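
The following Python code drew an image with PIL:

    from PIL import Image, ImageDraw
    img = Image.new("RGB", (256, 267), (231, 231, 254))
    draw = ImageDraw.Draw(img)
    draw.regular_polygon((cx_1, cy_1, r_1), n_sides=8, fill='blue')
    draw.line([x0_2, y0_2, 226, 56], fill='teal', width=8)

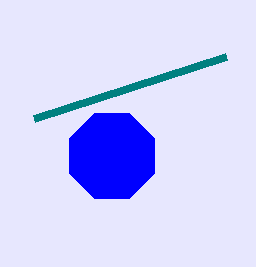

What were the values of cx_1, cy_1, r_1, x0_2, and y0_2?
cx_1 = 112, cy_1 = 156, r_1 = 46, x0_2 = 34, y0_2 = 118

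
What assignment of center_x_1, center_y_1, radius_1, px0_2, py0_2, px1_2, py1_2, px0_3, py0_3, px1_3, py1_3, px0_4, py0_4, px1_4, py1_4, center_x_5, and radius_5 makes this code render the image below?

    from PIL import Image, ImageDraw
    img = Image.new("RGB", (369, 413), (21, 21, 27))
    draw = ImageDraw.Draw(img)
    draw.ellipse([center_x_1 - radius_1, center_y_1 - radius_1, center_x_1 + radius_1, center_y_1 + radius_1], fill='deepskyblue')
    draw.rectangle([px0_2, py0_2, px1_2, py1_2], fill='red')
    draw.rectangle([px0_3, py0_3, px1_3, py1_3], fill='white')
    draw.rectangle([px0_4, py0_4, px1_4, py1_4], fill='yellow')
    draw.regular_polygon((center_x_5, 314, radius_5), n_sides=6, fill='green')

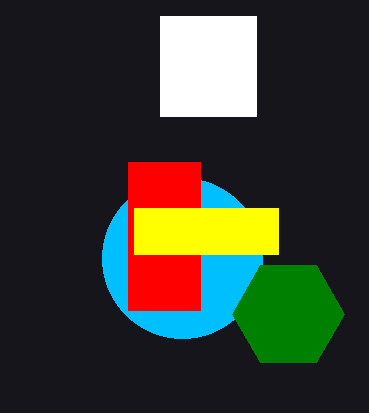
center_x_1 = 182
center_y_1 = 258
radius_1 = 80
px0_2 = 128
py0_2 = 162
px1_2 = 200
py1_2 = 310
px0_3 = 160
py0_3 = 16
px1_3 = 256
py1_3 = 116
px0_4 = 134
py0_4 = 208
px1_4 = 278
py1_4 = 254
center_x_5 = 288
radius_5 = 56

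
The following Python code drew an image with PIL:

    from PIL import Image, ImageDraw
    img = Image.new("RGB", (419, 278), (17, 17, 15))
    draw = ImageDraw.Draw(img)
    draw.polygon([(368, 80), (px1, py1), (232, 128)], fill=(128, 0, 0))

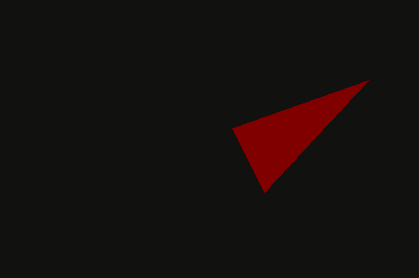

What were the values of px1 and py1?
px1 = 264; py1 = 192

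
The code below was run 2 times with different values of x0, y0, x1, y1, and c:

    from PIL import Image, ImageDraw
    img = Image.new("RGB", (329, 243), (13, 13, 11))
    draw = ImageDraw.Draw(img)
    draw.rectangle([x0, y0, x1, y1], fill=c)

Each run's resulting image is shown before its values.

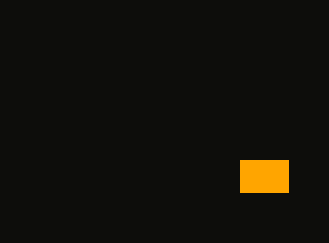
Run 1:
x0 = 240, y0 = 160, x1 = 288, y1 = 192, c = 'orange'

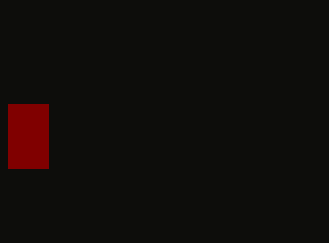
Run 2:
x0 = 8, y0 = 104, x1 = 48, y1 = 168, c = 'maroon'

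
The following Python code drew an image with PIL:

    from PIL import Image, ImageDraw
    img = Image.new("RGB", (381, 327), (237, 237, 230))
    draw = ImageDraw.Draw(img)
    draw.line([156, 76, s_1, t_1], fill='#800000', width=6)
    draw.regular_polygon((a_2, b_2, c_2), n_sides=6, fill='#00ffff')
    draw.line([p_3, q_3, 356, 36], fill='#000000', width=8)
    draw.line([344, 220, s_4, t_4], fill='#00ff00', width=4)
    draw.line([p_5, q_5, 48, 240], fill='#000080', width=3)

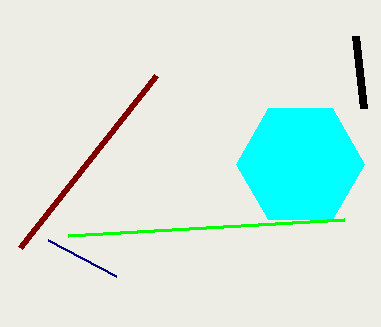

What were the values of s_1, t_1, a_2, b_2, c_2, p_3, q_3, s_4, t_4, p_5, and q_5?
s_1 = 20
t_1 = 248
a_2 = 300
b_2 = 164
c_2 = 64
p_3 = 364
q_3 = 108
s_4 = 68
t_4 = 236
p_5 = 116
q_5 = 276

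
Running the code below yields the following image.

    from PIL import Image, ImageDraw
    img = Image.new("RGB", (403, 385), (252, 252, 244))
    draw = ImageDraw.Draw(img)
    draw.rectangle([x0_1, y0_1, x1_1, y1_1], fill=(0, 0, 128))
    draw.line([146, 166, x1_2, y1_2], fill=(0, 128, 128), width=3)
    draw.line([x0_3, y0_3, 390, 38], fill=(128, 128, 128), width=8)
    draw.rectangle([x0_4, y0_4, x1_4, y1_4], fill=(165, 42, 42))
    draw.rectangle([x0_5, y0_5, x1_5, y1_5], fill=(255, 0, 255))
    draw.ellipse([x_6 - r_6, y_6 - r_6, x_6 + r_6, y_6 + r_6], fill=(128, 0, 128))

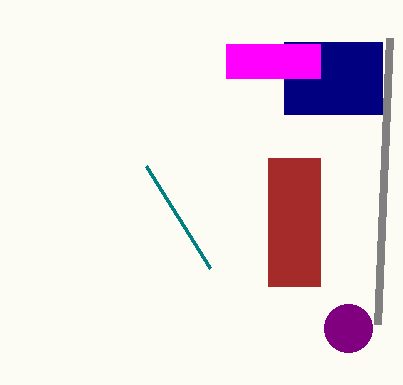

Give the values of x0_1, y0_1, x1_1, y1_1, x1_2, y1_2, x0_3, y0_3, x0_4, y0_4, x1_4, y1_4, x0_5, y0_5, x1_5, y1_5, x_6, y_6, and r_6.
x0_1 = 284, y0_1 = 42, x1_1 = 382, y1_1 = 114, x1_2 = 210, y1_2 = 268, x0_3 = 378, y0_3 = 324, x0_4 = 268, y0_4 = 158, x1_4 = 320, y1_4 = 286, x0_5 = 226, y0_5 = 44, x1_5 = 320, y1_5 = 78, x_6 = 348, y_6 = 328, r_6 = 24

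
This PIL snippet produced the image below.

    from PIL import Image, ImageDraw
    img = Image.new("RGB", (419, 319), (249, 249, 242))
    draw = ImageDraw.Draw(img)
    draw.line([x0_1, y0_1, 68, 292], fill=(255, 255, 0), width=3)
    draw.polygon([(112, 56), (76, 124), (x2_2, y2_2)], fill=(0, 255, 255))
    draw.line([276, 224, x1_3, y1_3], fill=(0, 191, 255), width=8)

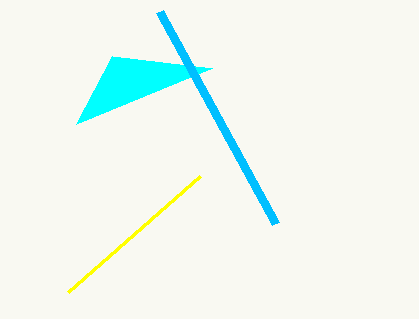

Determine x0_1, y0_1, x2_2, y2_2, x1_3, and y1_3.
x0_1 = 200, y0_1 = 176, x2_2 = 212, y2_2 = 68, x1_3 = 160, y1_3 = 12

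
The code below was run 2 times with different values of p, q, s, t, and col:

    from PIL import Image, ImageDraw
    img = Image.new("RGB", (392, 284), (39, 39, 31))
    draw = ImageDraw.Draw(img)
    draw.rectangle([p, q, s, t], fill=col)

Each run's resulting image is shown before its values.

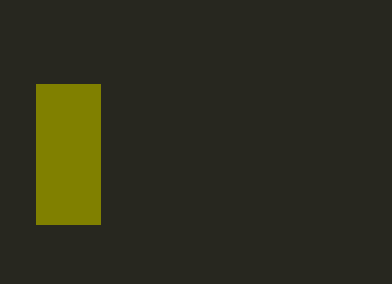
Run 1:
p = 36, q = 84, s = 100, t = 224, col = 'olive'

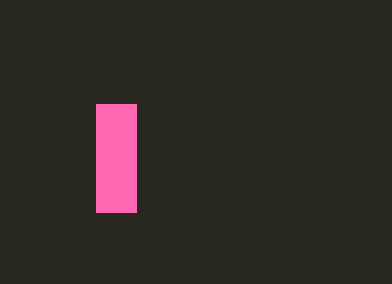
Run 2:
p = 96; q = 104; s = 136; t = 212; col = 'hotpink'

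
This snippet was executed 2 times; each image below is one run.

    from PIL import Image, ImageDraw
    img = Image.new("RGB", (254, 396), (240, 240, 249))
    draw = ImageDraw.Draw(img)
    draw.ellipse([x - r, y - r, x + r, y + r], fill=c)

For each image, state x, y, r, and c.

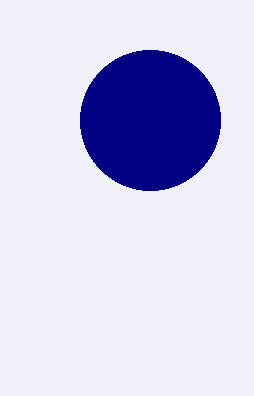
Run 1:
x = 150; y = 120; r = 70; c = 'navy'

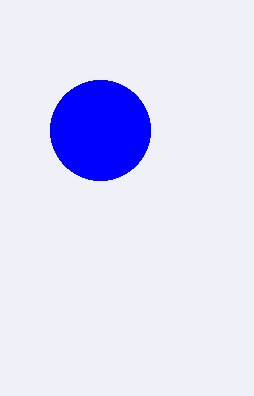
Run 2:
x = 100; y = 130; r = 50; c = 'blue'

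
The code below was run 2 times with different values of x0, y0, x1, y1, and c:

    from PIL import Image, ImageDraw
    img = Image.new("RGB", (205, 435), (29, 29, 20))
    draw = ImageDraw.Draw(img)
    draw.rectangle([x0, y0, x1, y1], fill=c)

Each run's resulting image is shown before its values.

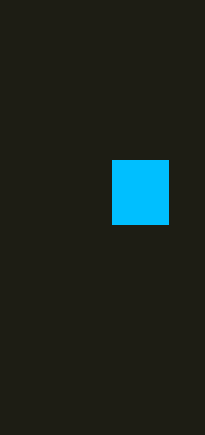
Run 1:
x0 = 112
y0 = 160
x1 = 168
y1 = 224
c = 'deepskyblue'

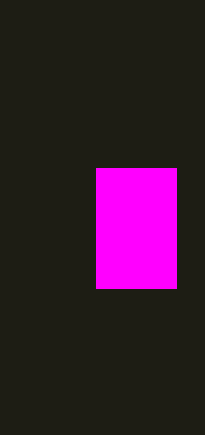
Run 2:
x0 = 96; y0 = 168; x1 = 176; y1 = 288; c = 'magenta'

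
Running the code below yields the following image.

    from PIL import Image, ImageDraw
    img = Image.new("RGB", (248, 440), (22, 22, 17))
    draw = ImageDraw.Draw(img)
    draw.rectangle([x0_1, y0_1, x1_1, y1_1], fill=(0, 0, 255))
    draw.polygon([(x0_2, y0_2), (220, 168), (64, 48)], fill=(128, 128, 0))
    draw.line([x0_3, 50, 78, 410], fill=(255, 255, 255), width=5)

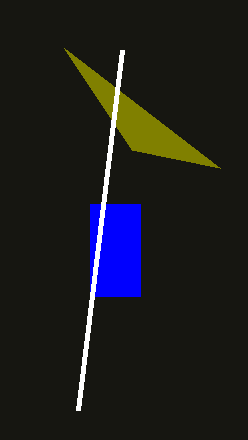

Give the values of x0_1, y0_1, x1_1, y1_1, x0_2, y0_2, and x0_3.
x0_1 = 90, y0_1 = 204, x1_1 = 140, y1_1 = 296, x0_2 = 132, y0_2 = 150, x0_3 = 122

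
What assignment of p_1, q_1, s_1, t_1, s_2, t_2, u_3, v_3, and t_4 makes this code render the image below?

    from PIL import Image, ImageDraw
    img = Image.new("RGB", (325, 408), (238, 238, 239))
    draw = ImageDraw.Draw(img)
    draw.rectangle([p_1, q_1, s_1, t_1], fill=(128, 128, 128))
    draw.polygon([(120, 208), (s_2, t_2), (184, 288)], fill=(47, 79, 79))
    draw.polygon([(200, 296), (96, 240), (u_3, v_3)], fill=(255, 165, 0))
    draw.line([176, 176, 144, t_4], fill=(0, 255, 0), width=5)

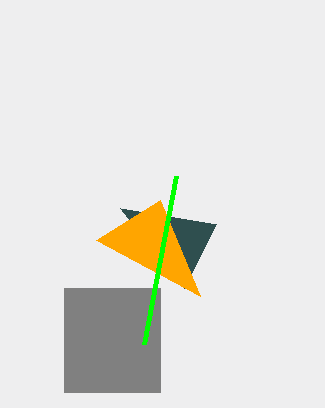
p_1 = 64, q_1 = 288, s_1 = 160, t_1 = 392, s_2 = 216, t_2 = 224, u_3 = 160, v_3 = 200, t_4 = 344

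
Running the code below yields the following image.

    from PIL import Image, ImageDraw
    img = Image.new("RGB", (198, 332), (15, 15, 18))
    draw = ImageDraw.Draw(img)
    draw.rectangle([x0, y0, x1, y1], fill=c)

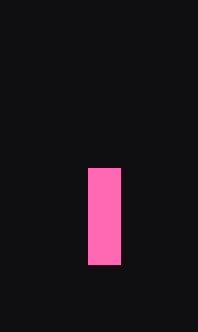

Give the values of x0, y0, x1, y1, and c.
x0 = 88
y0 = 168
x1 = 120
y1 = 264
c = 'hotpink'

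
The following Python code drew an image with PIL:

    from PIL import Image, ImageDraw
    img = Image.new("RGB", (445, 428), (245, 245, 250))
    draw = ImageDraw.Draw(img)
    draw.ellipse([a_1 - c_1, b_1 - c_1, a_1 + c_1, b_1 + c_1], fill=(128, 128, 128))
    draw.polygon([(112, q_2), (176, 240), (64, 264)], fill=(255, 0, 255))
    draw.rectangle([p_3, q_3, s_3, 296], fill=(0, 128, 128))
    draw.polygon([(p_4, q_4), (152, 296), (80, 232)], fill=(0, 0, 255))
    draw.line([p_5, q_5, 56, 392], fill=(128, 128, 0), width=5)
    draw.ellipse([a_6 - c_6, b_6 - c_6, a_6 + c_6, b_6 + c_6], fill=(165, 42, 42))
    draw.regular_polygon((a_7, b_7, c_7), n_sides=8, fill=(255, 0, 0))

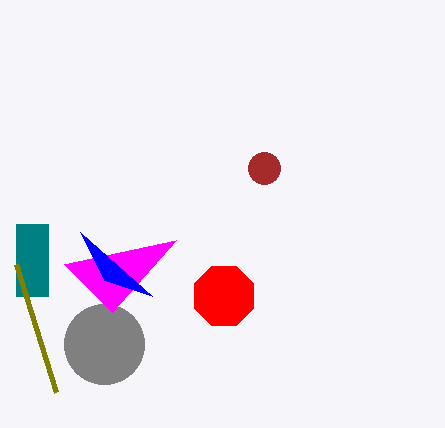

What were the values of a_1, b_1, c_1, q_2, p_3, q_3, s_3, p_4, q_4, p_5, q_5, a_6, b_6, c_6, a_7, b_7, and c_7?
a_1 = 104, b_1 = 344, c_1 = 40, q_2 = 312, p_3 = 16, q_3 = 224, s_3 = 48, p_4 = 104, q_4 = 280, p_5 = 16, q_5 = 264, a_6 = 264, b_6 = 168, c_6 = 16, a_7 = 224, b_7 = 296, c_7 = 32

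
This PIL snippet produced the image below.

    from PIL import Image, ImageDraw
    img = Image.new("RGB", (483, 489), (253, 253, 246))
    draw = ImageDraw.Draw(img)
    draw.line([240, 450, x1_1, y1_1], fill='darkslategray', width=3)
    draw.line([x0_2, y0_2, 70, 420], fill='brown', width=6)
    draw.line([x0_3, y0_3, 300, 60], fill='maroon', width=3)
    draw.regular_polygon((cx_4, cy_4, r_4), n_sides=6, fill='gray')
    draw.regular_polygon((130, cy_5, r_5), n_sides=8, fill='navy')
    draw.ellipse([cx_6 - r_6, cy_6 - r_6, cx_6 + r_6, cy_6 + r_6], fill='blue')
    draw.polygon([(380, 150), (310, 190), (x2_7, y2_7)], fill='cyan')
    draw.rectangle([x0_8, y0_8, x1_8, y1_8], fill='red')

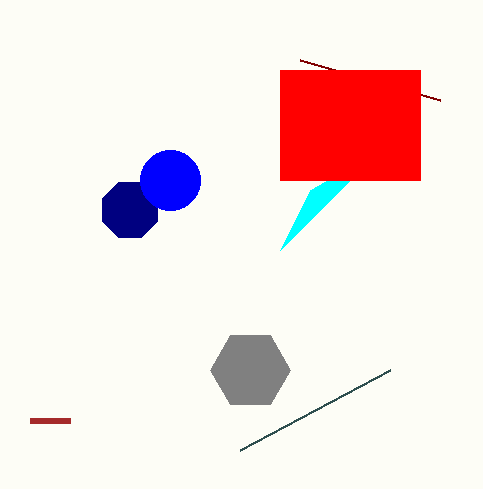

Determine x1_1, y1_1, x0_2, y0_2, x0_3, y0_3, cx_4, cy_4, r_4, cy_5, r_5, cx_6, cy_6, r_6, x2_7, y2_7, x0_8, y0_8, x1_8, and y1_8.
x1_1 = 390
y1_1 = 370
x0_2 = 30
y0_2 = 420
x0_3 = 440
y0_3 = 100
cx_4 = 250
cy_4 = 370
r_4 = 40
cy_5 = 210
r_5 = 30
cx_6 = 170
cy_6 = 180
r_6 = 30
x2_7 = 280
y2_7 = 250
x0_8 = 280
y0_8 = 70
x1_8 = 420
y1_8 = 180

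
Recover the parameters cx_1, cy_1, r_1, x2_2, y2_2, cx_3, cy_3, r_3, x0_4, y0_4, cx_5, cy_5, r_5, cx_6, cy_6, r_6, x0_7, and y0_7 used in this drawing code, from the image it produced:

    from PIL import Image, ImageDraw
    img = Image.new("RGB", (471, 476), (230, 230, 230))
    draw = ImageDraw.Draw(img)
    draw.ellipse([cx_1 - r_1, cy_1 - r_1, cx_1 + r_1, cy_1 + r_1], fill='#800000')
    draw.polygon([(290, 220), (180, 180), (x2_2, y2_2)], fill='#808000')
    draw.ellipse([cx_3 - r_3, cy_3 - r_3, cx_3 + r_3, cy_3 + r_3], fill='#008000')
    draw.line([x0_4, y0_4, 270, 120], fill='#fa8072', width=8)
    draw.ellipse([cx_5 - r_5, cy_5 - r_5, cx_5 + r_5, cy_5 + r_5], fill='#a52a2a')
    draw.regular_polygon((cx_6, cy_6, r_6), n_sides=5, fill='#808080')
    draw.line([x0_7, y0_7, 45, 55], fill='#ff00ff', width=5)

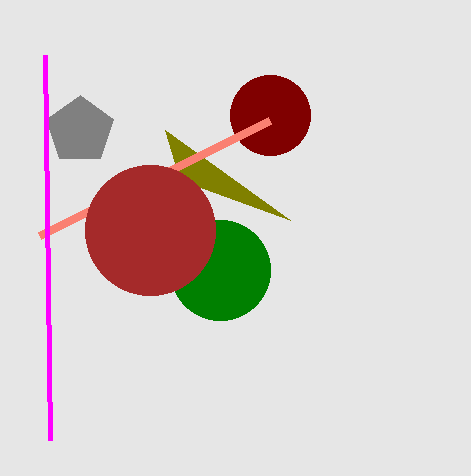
cx_1 = 270; cy_1 = 115; r_1 = 40; x2_2 = 165; y2_2 = 130; cx_3 = 220; cy_3 = 270; r_3 = 50; x0_4 = 40; y0_4 = 235; cx_5 = 150; cy_5 = 230; r_5 = 65; cx_6 = 80; cy_6 = 130; r_6 = 35; x0_7 = 50; y0_7 = 440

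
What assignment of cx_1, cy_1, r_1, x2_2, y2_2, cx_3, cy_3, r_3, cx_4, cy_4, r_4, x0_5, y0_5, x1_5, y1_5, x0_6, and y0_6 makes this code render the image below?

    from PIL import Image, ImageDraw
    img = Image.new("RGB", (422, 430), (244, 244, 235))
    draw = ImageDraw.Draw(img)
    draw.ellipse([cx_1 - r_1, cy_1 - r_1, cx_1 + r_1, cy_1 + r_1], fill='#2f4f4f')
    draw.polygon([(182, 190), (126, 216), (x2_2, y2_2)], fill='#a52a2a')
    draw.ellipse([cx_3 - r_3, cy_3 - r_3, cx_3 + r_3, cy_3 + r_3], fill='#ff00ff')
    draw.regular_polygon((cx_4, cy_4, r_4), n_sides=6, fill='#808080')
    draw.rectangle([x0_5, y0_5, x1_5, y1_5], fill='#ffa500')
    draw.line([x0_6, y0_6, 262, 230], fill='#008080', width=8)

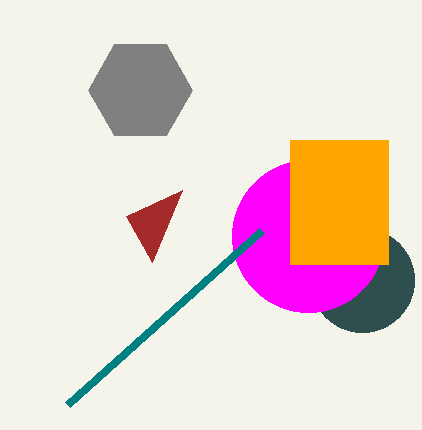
cx_1 = 362
cy_1 = 280
r_1 = 52
x2_2 = 152
y2_2 = 262
cx_3 = 308
cy_3 = 236
r_3 = 76
cx_4 = 140
cy_4 = 90
r_4 = 52
x0_5 = 290
y0_5 = 140
x1_5 = 388
y1_5 = 264
x0_6 = 68
y0_6 = 404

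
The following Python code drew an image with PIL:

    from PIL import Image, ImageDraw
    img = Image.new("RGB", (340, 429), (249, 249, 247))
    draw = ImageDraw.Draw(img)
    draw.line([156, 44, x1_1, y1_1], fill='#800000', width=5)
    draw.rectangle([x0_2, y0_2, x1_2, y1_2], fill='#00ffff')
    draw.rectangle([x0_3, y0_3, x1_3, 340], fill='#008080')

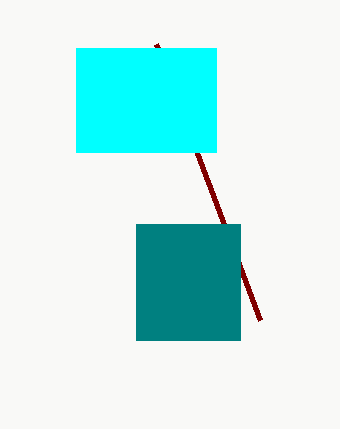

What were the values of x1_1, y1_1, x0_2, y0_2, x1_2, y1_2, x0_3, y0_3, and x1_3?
x1_1 = 260, y1_1 = 320, x0_2 = 76, y0_2 = 48, x1_2 = 216, y1_2 = 152, x0_3 = 136, y0_3 = 224, x1_3 = 240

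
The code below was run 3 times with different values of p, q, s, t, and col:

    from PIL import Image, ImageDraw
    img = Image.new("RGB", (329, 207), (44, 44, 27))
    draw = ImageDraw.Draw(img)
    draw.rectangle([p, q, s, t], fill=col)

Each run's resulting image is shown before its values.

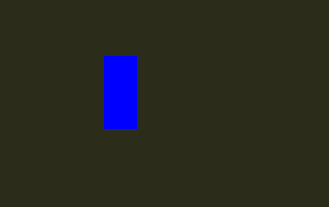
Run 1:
p = 104
q = 56
s = 136
t = 128
col = 'blue'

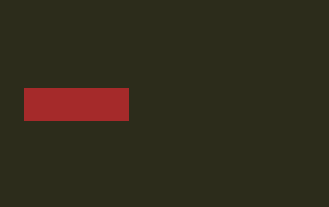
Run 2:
p = 24, q = 88, s = 128, t = 120, col = 'brown'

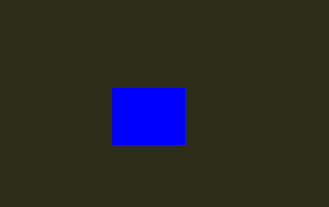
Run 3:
p = 112
q = 88
s = 184
t = 144
col = 'blue'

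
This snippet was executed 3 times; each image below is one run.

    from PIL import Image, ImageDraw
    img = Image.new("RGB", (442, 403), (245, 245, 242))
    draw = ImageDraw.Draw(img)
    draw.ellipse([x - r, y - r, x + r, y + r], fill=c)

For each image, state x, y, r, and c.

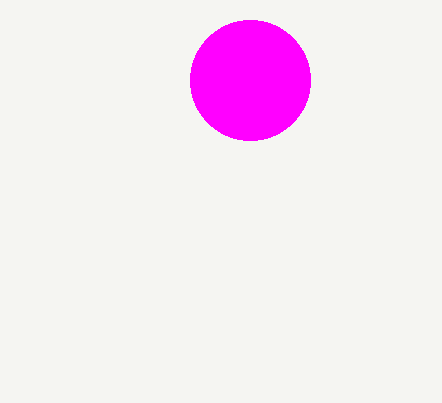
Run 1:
x = 250
y = 80
r = 60
c = 'magenta'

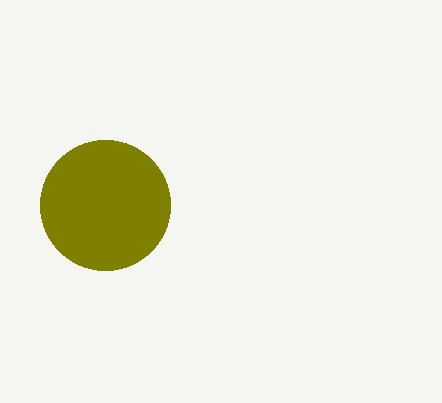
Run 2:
x = 105
y = 205
r = 65
c = 'olive'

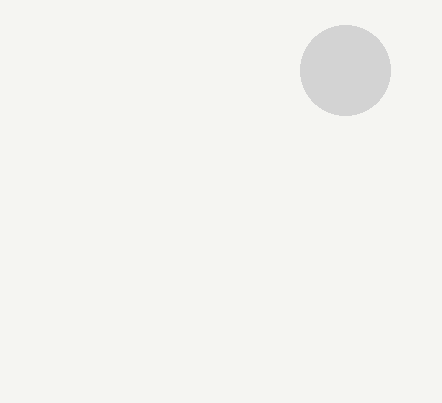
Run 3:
x = 345
y = 70
r = 45
c = 'lightgray'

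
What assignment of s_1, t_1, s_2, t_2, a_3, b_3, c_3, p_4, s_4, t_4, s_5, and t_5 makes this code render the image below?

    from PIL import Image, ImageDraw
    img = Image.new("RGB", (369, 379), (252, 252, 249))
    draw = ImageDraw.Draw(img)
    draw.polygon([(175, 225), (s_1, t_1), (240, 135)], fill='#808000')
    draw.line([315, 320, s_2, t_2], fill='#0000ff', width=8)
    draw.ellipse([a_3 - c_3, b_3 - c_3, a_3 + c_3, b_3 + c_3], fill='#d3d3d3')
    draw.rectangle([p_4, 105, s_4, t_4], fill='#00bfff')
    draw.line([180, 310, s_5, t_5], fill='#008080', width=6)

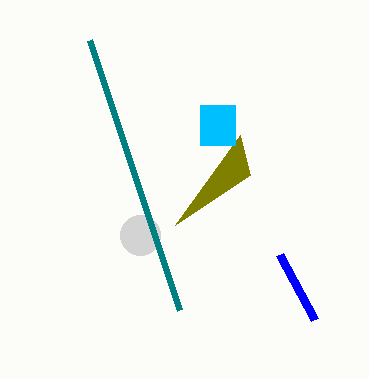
s_1 = 250; t_1 = 175; s_2 = 280; t_2 = 255; a_3 = 140; b_3 = 235; c_3 = 20; p_4 = 200; s_4 = 235; t_4 = 145; s_5 = 90; t_5 = 40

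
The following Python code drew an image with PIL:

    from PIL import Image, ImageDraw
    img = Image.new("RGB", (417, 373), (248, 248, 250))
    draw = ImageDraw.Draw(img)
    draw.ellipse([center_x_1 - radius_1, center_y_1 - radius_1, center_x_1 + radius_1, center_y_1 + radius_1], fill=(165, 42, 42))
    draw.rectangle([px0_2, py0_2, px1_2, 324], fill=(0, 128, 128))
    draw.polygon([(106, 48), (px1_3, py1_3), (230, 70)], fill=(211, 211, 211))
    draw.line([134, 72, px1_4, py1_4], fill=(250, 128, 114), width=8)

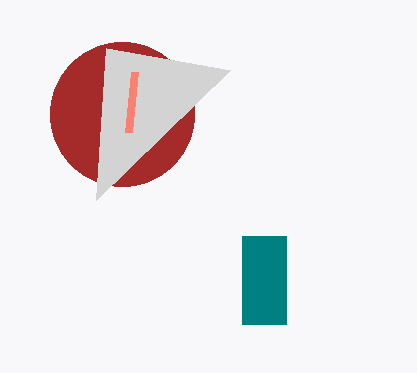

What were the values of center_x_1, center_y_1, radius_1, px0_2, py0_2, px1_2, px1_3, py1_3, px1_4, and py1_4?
center_x_1 = 122
center_y_1 = 114
radius_1 = 72
px0_2 = 242
py0_2 = 236
px1_2 = 286
px1_3 = 96
py1_3 = 200
px1_4 = 128
py1_4 = 132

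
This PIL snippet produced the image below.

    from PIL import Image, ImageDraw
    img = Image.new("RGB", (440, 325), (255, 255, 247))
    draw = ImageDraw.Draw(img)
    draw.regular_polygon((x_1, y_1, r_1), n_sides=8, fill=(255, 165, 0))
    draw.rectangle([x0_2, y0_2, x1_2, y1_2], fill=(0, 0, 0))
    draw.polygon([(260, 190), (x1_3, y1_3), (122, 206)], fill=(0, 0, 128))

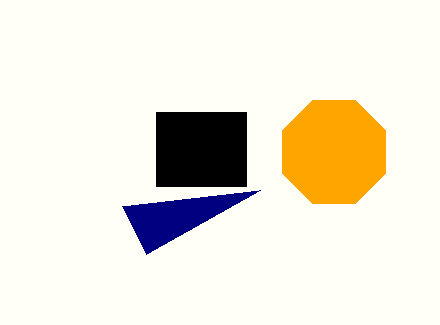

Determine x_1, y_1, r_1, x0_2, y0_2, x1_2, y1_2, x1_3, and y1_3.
x_1 = 334; y_1 = 152; r_1 = 56; x0_2 = 156; y0_2 = 112; x1_2 = 246; y1_2 = 186; x1_3 = 146; y1_3 = 254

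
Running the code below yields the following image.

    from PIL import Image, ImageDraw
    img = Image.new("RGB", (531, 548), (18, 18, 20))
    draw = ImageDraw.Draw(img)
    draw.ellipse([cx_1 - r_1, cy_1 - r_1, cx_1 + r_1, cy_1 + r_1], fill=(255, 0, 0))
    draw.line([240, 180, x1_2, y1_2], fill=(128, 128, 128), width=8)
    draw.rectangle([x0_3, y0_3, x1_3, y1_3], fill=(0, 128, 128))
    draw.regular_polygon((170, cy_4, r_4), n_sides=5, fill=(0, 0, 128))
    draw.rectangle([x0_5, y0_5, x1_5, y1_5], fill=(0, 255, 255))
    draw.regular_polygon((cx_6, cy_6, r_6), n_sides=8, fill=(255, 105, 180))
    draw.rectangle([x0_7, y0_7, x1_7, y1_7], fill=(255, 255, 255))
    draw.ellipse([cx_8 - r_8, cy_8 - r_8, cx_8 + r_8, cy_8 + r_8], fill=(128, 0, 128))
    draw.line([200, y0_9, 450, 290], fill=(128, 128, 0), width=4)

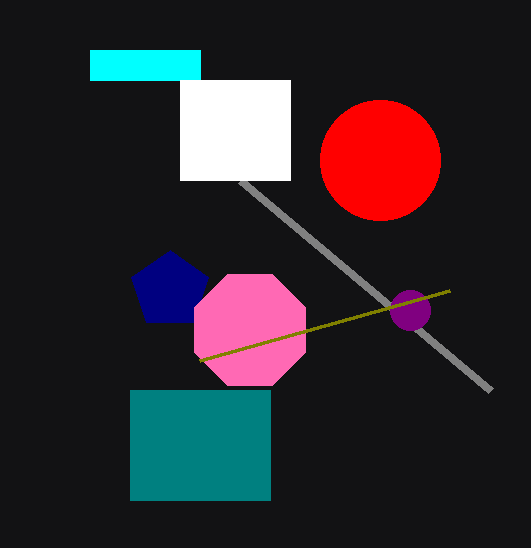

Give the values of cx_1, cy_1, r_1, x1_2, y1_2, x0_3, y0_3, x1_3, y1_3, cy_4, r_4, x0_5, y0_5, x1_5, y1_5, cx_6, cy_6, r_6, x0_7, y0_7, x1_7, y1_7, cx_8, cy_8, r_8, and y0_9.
cx_1 = 380
cy_1 = 160
r_1 = 60
x1_2 = 490
y1_2 = 390
x0_3 = 130
y0_3 = 390
x1_3 = 270
y1_3 = 500
cy_4 = 290
r_4 = 40
x0_5 = 90
y0_5 = 50
x1_5 = 200
y1_5 = 80
cx_6 = 250
cy_6 = 330
r_6 = 60
x0_7 = 180
y0_7 = 80
x1_7 = 290
y1_7 = 180
cx_8 = 410
cy_8 = 310
r_8 = 20
y0_9 = 360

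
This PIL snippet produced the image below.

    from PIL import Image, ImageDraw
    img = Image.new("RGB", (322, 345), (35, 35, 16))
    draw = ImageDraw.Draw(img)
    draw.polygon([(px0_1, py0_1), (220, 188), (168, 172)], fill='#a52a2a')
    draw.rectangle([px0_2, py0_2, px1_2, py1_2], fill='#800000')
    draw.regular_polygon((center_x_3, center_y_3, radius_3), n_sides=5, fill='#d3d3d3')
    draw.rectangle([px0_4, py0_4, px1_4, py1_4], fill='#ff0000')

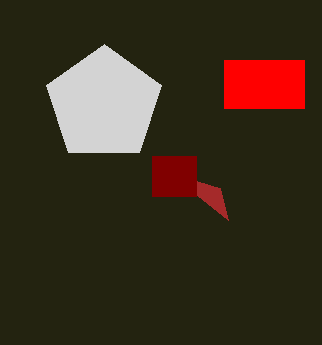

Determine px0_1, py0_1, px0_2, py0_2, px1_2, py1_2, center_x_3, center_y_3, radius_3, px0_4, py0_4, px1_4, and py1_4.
px0_1 = 228, py0_1 = 220, px0_2 = 152, py0_2 = 156, px1_2 = 196, py1_2 = 196, center_x_3 = 104, center_y_3 = 104, radius_3 = 60, px0_4 = 224, py0_4 = 60, px1_4 = 304, py1_4 = 108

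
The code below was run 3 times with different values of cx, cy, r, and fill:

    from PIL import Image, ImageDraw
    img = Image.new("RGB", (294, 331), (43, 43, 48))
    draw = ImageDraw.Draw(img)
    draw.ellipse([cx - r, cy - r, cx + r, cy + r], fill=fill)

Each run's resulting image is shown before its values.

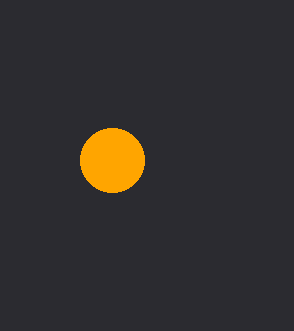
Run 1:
cx = 112
cy = 160
r = 32
fill = 'orange'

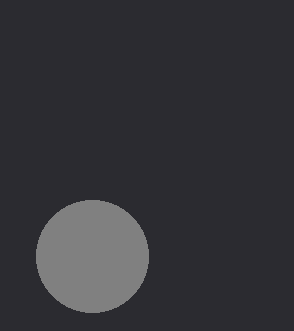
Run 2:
cx = 92; cy = 256; r = 56; fill = 'gray'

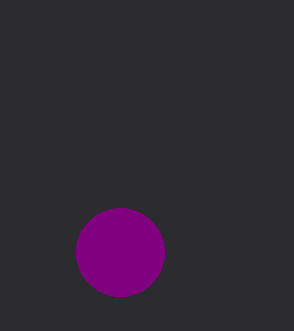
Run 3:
cx = 120
cy = 252
r = 44
fill = 'purple'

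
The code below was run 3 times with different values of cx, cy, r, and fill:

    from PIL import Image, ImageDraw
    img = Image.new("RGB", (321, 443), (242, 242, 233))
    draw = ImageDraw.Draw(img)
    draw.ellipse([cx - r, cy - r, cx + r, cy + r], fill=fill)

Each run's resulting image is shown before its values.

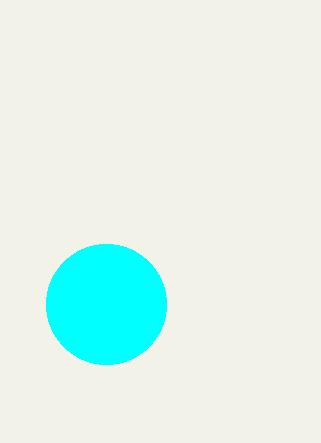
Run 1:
cx = 106; cy = 304; r = 60; fill = 'cyan'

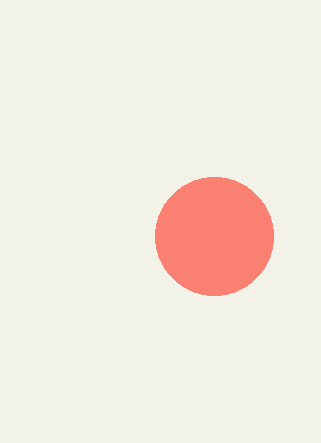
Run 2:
cx = 214; cy = 236; r = 59; fill = 'salmon'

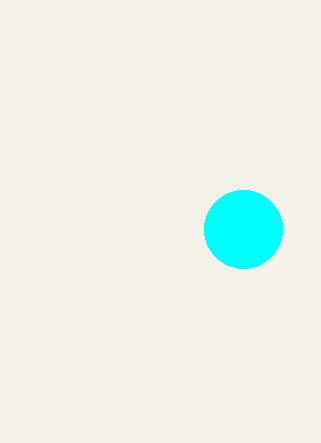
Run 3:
cx = 243, cy = 229, r = 39, fill = 'cyan'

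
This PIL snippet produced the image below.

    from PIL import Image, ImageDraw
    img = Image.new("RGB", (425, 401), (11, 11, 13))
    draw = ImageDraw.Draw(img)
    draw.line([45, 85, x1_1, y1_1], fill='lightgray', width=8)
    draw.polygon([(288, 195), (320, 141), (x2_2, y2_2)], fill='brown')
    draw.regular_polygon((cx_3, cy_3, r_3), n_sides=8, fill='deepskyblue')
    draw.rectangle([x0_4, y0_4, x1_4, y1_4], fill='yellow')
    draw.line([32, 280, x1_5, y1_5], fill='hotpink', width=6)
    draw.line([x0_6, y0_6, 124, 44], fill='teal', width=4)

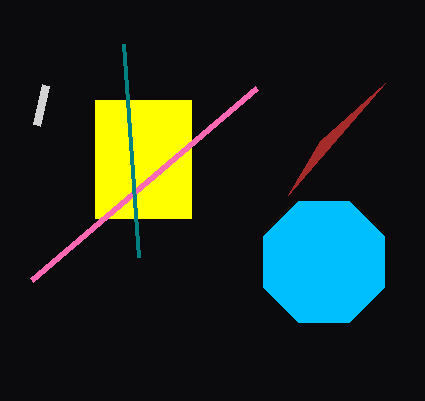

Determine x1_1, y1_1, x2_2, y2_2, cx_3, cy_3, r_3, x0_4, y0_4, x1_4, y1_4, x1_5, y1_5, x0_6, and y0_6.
x1_1 = 36, y1_1 = 125, x2_2 = 385, y2_2 = 83, cx_3 = 324, cy_3 = 262, r_3 = 66, x0_4 = 95, y0_4 = 100, x1_4 = 191, y1_4 = 218, x1_5 = 257, y1_5 = 88, x0_6 = 139, y0_6 = 257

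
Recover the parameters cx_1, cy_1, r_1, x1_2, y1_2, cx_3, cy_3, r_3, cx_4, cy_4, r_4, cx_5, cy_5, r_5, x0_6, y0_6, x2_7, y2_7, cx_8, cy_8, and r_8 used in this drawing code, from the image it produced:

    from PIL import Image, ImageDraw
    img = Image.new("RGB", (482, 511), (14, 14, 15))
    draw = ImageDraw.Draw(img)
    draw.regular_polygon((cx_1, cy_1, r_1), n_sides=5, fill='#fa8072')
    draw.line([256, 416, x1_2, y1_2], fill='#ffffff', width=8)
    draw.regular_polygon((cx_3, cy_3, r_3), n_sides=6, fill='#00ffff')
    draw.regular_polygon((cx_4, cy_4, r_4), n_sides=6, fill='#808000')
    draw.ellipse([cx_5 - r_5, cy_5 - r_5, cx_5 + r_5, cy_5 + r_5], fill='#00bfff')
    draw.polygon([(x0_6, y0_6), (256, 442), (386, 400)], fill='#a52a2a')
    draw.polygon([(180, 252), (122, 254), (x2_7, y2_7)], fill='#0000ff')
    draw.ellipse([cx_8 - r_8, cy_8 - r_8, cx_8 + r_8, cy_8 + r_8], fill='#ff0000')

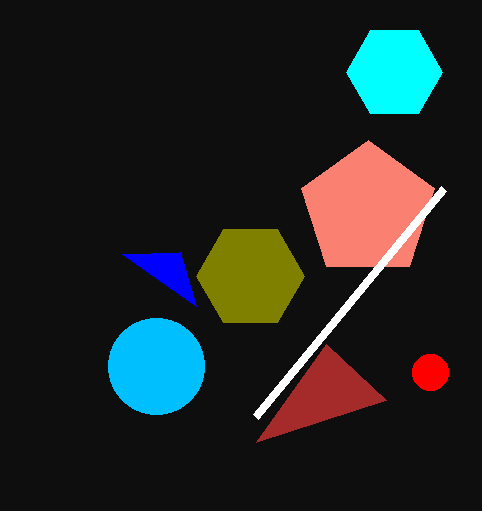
cx_1 = 368; cy_1 = 210; r_1 = 70; x1_2 = 444; y1_2 = 188; cx_3 = 394; cy_3 = 72; r_3 = 48; cx_4 = 250; cy_4 = 276; r_4 = 54; cx_5 = 156; cy_5 = 366; r_5 = 48; x0_6 = 326; y0_6 = 344; x2_7 = 196; y2_7 = 306; cx_8 = 430; cy_8 = 372; r_8 = 18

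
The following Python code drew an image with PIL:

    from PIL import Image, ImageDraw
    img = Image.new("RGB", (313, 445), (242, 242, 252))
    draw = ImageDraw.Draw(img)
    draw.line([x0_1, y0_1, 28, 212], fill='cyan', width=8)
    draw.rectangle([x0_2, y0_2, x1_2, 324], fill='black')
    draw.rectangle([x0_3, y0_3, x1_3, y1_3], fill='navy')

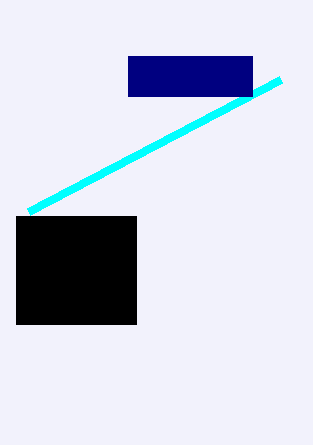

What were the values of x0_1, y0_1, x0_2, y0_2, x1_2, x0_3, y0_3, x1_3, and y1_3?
x0_1 = 280; y0_1 = 80; x0_2 = 16; y0_2 = 216; x1_2 = 136; x0_3 = 128; y0_3 = 56; x1_3 = 252; y1_3 = 96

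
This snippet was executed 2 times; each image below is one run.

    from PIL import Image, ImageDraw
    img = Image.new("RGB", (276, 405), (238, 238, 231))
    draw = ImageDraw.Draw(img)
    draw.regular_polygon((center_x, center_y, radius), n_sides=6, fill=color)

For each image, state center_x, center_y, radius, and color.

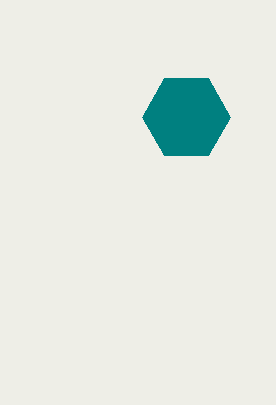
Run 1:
center_x = 186, center_y = 117, radius = 44, color = 'teal'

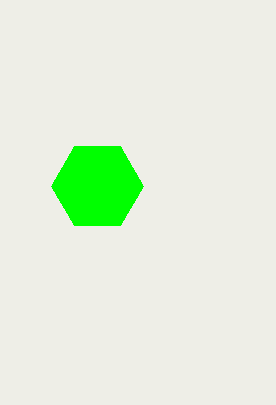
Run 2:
center_x = 97; center_y = 186; radius = 46; color = 'lime'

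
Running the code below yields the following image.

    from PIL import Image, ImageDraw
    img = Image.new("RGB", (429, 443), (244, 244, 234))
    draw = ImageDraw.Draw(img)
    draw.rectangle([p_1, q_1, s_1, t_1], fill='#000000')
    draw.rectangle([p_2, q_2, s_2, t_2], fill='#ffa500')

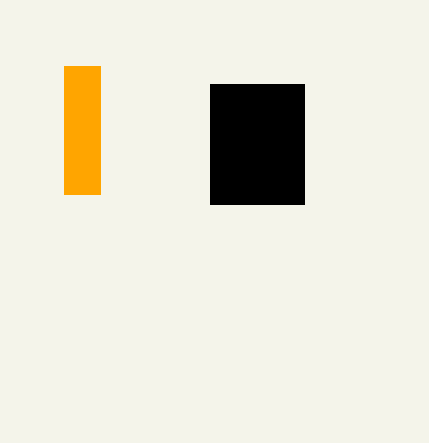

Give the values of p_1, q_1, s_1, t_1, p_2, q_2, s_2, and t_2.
p_1 = 210
q_1 = 84
s_1 = 304
t_1 = 204
p_2 = 64
q_2 = 66
s_2 = 100
t_2 = 194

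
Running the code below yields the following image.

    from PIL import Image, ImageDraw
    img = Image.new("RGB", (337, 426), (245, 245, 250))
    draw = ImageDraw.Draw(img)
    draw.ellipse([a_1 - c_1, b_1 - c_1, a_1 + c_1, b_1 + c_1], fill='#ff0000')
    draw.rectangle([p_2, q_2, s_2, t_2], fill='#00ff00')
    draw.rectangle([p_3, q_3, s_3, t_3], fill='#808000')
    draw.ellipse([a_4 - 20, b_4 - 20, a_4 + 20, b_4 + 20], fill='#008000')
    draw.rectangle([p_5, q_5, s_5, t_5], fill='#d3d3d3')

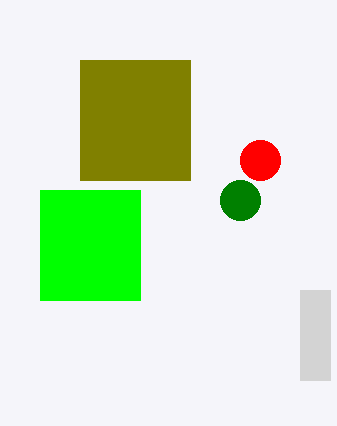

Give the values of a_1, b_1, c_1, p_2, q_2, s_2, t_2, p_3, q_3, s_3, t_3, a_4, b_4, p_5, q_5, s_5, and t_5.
a_1 = 260, b_1 = 160, c_1 = 20, p_2 = 40, q_2 = 190, s_2 = 140, t_2 = 300, p_3 = 80, q_3 = 60, s_3 = 190, t_3 = 180, a_4 = 240, b_4 = 200, p_5 = 300, q_5 = 290, s_5 = 330, t_5 = 380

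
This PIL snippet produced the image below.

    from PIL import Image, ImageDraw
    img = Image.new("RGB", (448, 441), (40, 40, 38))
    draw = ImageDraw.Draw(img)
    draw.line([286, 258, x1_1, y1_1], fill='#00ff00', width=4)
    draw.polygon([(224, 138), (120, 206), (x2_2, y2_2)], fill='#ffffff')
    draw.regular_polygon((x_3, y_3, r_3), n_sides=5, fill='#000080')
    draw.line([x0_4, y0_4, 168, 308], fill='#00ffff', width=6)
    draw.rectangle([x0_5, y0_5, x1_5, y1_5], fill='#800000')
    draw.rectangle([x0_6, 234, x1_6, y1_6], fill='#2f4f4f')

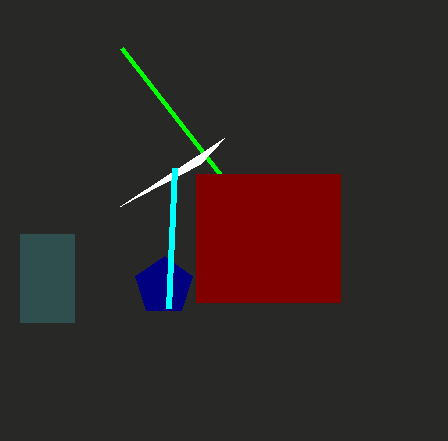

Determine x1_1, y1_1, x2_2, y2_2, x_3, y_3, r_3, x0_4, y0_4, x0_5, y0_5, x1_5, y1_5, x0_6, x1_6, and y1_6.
x1_1 = 122
y1_1 = 48
x2_2 = 200
y2_2 = 164
x_3 = 164
y_3 = 286
r_3 = 30
x0_4 = 174
y0_4 = 168
x0_5 = 196
y0_5 = 174
x1_5 = 340
y1_5 = 302
x0_6 = 20
x1_6 = 74
y1_6 = 322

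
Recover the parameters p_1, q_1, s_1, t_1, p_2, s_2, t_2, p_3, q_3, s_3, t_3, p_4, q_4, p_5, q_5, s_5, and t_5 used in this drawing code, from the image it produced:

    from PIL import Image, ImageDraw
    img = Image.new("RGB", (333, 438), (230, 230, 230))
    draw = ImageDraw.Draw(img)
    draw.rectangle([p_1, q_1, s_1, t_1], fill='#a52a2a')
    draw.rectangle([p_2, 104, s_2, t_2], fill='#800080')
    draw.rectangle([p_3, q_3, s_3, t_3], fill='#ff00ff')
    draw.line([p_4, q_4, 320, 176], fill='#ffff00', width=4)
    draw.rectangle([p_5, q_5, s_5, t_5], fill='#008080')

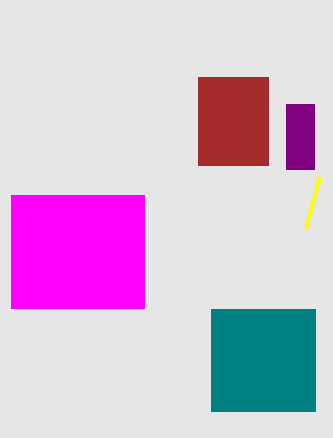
p_1 = 198
q_1 = 77
s_1 = 268
t_1 = 165
p_2 = 286
s_2 = 314
t_2 = 169
p_3 = 11
q_3 = 195
s_3 = 144
t_3 = 308
p_4 = 306
q_4 = 228
p_5 = 211
q_5 = 309
s_5 = 315
t_5 = 411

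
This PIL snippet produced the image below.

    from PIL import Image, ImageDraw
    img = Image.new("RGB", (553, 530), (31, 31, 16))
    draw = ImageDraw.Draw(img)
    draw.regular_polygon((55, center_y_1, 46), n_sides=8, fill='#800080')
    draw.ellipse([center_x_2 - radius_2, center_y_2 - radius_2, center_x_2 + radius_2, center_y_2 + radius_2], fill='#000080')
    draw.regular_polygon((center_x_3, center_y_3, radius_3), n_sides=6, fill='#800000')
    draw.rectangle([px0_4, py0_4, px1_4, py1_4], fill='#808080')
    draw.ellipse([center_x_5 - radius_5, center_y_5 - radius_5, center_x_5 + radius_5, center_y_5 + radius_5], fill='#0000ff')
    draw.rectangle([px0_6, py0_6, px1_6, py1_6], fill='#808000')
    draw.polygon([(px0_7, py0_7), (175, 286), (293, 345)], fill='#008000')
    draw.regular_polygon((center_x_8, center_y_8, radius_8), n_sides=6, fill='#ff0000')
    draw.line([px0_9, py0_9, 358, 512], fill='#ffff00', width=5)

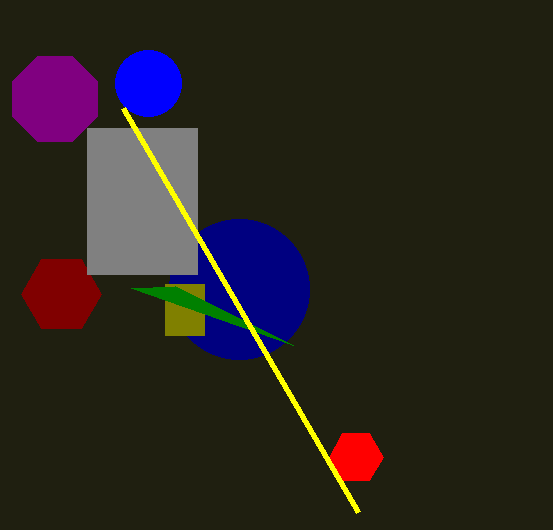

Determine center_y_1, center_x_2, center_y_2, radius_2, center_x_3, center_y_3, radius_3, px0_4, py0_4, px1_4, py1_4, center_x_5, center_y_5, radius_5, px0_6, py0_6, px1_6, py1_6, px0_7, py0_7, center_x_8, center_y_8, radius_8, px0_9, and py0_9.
center_y_1 = 99; center_x_2 = 239; center_y_2 = 289; radius_2 = 70; center_x_3 = 61; center_y_3 = 294; radius_3 = 40; px0_4 = 87; py0_4 = 128; px1_4 = 197; py1_4 = 274; center_x_5 = 148; center_y_5 = 83; radius_5 = 33; px0_6 = 165; py0_6 = 284; px1_6 = 204; py1_6 = 335; px0_7 = 131; py0_7 = 288; center_x_8 = 356; center_y_8 = 457; radius_8 = 27; px0_9 = 123; py0_9 = 108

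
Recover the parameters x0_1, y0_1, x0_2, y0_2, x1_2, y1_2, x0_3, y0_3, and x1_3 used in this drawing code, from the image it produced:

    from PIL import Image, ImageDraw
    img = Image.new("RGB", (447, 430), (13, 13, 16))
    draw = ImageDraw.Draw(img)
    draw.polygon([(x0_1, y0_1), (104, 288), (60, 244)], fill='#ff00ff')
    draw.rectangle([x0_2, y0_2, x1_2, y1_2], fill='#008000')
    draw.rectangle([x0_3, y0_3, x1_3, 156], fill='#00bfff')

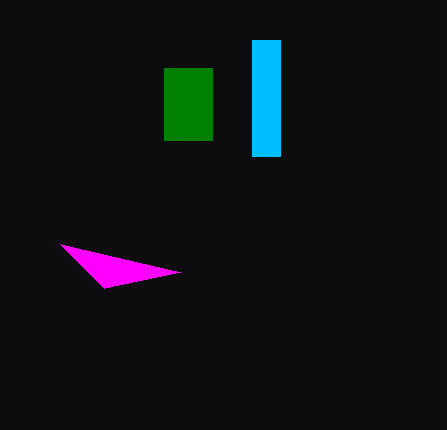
x0_1 = 180
y0_1 = 272
x0_2 = 164
y0_2 = 68
x1_2 = 212
y1_2 = 140
x0_3 = 252
y0_3 = 40
x1_3 = 280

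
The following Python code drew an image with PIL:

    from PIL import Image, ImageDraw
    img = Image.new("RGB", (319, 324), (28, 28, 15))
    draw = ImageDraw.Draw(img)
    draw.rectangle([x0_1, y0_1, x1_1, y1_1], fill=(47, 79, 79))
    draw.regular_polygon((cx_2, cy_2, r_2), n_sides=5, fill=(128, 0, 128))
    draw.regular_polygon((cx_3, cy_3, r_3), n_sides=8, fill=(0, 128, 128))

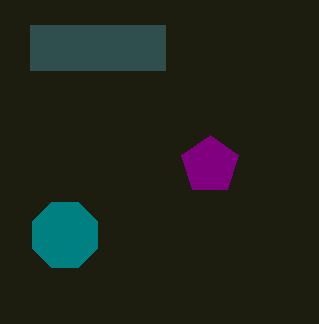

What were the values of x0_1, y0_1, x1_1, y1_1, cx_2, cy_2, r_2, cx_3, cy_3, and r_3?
x0_1 = 30, y0_1 = 25, x1_1 = 165, y1_1 = 70, cx_2 = 210, cy_2 = 165, r_2 = 30, cx_3 = 65, cy_3 = 235, r_3 = 35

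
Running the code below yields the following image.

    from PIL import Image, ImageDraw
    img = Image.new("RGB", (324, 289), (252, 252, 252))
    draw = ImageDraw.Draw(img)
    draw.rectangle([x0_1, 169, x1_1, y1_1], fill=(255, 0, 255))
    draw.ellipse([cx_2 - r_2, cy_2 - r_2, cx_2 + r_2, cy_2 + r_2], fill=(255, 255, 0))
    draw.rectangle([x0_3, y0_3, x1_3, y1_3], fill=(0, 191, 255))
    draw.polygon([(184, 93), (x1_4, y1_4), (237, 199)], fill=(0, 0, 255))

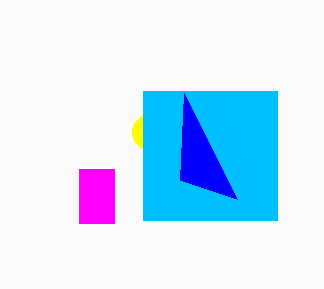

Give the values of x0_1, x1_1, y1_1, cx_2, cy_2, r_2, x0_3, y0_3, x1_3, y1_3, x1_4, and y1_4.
x0_1 = 79, x1_1 = 114, y1_1 = 223, cx_2 = 150, cy_2 = 132, r_2 = 18, x0_3 = 143, y0_3 = 91, x1_3 = 277, y1_3 = 220, x1_4 = 180, y1_4 = 180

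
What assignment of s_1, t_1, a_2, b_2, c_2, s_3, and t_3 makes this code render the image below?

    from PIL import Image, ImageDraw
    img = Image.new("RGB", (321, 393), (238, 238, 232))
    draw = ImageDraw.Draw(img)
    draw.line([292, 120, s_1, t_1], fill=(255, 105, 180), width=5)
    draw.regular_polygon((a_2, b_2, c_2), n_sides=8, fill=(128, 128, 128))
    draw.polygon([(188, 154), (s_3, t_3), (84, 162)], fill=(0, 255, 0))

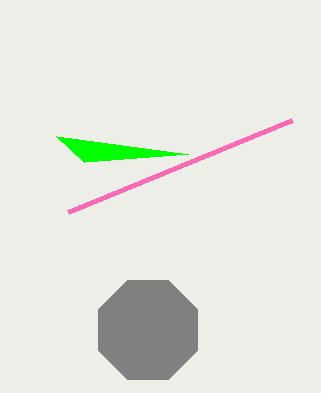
s_1 = 68
t_1 = 212
a_2 = 148
b_2 = 330
c_2 = 54
s_3 = 56
t_3 = 136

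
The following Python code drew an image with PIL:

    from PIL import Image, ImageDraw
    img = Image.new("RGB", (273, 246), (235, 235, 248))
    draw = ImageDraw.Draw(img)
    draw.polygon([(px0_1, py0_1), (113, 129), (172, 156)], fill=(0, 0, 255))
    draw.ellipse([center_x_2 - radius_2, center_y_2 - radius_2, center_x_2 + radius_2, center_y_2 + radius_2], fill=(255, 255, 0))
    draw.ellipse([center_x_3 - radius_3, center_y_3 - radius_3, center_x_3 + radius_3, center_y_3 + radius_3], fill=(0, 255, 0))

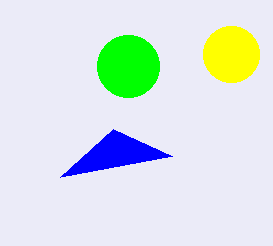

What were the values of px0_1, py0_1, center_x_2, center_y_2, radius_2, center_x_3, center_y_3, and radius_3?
px0_1 = 60
py0_1 = 177
center_x_2 = 231
center_y_2 = 54
radius_2 = 28
center_x_3 = 128
center_y_3 = 66
radius_3 = 31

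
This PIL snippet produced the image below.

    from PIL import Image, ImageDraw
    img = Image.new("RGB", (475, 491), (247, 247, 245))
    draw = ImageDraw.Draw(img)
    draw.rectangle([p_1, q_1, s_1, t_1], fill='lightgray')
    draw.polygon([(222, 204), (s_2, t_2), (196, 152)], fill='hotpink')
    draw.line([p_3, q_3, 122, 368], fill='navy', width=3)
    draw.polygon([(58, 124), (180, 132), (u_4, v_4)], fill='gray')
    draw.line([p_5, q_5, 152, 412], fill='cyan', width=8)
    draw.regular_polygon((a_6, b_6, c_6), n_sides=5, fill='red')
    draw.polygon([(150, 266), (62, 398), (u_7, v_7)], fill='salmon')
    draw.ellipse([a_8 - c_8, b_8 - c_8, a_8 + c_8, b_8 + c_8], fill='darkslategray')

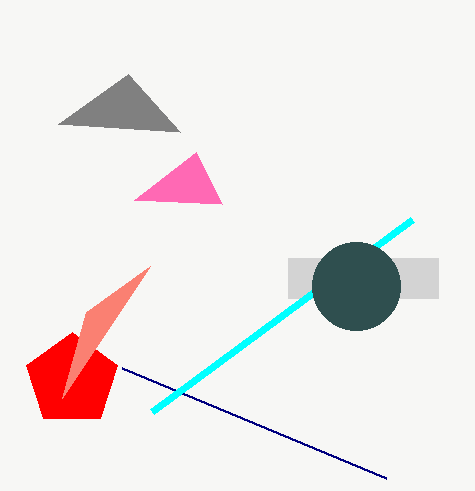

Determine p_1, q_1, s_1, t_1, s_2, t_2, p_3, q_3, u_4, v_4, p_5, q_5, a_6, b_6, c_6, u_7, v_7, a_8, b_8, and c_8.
p_1 = 288; q_1 = 258; s_1 = 438; t_1 = 298; s_2 = 134; t_2 = 200; p_3 = 386; q_3 = 478; u_4 = 128; v_4 = 74; p_5 = 412; q_5 = 220; a_6 = 72; b_6 = 380; c_6 = 48; u_7 = 86; v_7 = 312; a_8 = 356; b_8 = 286; c_8 = 44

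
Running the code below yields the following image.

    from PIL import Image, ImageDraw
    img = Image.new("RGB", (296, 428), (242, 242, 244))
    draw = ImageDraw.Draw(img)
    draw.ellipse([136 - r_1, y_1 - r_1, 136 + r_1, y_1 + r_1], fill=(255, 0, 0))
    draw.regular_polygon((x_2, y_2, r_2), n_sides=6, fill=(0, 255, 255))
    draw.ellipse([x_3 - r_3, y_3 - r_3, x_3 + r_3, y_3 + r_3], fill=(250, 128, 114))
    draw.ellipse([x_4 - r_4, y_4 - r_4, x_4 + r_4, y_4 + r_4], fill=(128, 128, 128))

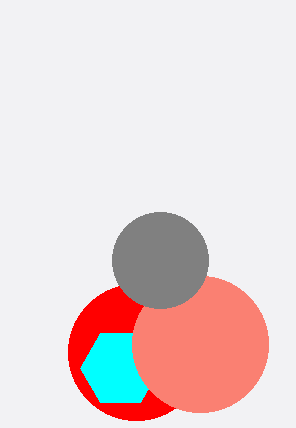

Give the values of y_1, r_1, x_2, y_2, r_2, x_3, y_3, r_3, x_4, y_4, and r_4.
y_1 = 352
r_1 = 68
x_2 = 120
y_2 = 368
r_2 = 40
x_3 = 200
y_3 = 344
r_3 = 68
x_4 = 160
y_4 = 260
r_4 = 48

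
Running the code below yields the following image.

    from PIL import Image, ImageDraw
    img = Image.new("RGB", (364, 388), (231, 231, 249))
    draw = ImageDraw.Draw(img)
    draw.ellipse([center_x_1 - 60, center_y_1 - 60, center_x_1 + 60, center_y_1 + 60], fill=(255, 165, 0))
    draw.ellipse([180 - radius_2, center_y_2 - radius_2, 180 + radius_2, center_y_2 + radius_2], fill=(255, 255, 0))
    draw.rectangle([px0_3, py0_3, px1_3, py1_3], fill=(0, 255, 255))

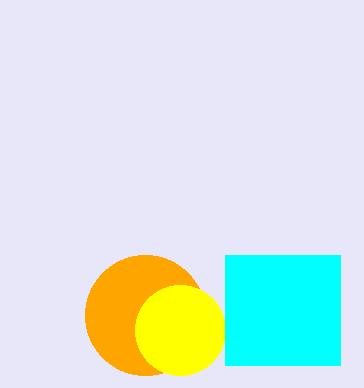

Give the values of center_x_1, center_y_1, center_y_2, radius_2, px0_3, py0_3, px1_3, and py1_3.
center_x_1 = 145; center_y_1 = 315; center_y_2 = 330; radius_2 = 45; px0_3 = 225; py0_3 = 255; px1_3 = 340; py1_3 = 365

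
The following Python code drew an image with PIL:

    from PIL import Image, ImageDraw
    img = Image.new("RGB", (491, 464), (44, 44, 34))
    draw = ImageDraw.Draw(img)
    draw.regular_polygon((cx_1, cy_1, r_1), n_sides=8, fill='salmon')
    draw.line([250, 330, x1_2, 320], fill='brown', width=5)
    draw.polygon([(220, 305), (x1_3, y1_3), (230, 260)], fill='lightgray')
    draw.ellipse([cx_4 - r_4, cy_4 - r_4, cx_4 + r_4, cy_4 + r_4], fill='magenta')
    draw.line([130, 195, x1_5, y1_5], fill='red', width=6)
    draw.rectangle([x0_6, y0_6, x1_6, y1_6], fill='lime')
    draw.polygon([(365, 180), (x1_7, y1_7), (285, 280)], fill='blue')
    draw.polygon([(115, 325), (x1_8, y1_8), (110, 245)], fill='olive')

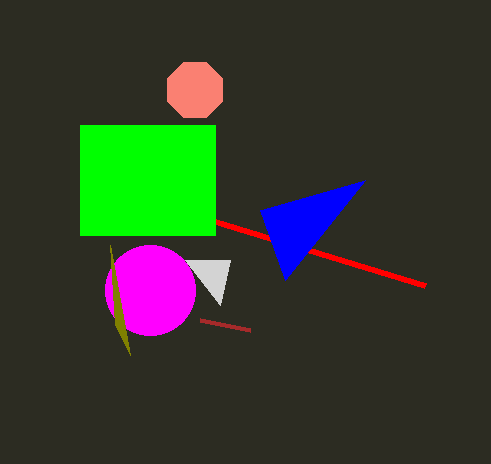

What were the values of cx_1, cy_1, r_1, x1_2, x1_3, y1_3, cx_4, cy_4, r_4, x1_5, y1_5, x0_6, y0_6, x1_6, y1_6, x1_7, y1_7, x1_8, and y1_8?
cx_1 = 195
cy_1 = 90
r_1 = 30
x1_2 = 200
x1_3 = 185
y1_3 = 260
cx_4 = 150
cy_4 = 290
r_4 = 45
x1_5 = 425
y1_5 = 285
x0_6 = 80
y0_6 = 125
x1_6 = 215
y1_6 = 235
x1_7 = 260
y1_7 = 210
x1_8 = 130
y1_8 = 355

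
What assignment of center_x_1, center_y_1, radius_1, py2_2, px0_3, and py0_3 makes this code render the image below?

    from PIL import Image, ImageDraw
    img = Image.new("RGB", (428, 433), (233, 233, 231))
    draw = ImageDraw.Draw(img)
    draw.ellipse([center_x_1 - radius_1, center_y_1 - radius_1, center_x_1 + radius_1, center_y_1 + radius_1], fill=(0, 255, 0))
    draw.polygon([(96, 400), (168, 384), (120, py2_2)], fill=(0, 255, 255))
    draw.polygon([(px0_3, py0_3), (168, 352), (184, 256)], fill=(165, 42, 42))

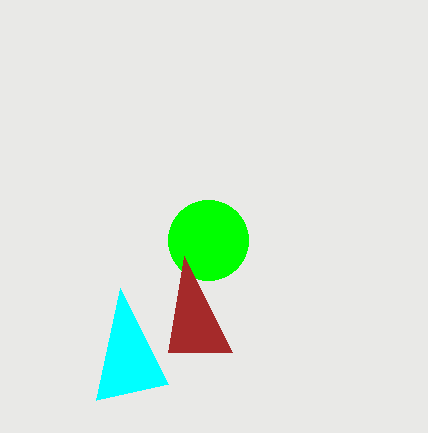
center_x_1 = 208; center_y_1 = 240; radius_1 = 40; py2_2 = 288; px0_3 = 232; py0_3 = 352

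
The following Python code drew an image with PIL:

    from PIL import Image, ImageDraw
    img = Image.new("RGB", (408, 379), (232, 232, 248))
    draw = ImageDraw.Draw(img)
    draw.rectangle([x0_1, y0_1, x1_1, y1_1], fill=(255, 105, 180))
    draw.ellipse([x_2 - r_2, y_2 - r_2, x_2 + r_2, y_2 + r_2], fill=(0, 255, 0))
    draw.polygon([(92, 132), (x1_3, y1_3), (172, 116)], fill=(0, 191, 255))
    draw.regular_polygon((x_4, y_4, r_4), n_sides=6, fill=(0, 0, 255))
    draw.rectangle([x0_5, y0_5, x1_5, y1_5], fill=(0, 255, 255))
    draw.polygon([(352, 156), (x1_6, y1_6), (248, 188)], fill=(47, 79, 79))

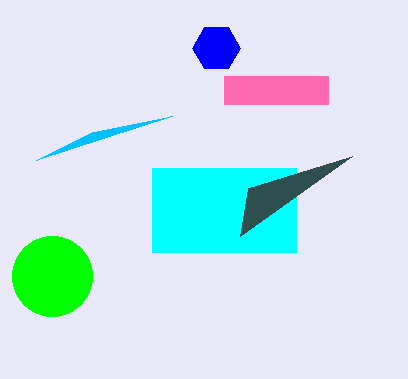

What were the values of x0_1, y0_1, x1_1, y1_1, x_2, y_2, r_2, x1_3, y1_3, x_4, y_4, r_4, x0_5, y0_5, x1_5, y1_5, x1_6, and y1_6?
x0_1 = 224; y0_1 = 76; x1_1 = 328; y1_1 = 104; x_2 = 52; y_2 = 276; r_2 = 40; x1_3 = 36; y1_3 = 160; x_4 = 216; y_4 = 48; r_4 = 24; x0_5 = 152; y0_5 = 168; x1_5 = 296; y1_5 = 252; x1_6 = 240; y1_6 = 236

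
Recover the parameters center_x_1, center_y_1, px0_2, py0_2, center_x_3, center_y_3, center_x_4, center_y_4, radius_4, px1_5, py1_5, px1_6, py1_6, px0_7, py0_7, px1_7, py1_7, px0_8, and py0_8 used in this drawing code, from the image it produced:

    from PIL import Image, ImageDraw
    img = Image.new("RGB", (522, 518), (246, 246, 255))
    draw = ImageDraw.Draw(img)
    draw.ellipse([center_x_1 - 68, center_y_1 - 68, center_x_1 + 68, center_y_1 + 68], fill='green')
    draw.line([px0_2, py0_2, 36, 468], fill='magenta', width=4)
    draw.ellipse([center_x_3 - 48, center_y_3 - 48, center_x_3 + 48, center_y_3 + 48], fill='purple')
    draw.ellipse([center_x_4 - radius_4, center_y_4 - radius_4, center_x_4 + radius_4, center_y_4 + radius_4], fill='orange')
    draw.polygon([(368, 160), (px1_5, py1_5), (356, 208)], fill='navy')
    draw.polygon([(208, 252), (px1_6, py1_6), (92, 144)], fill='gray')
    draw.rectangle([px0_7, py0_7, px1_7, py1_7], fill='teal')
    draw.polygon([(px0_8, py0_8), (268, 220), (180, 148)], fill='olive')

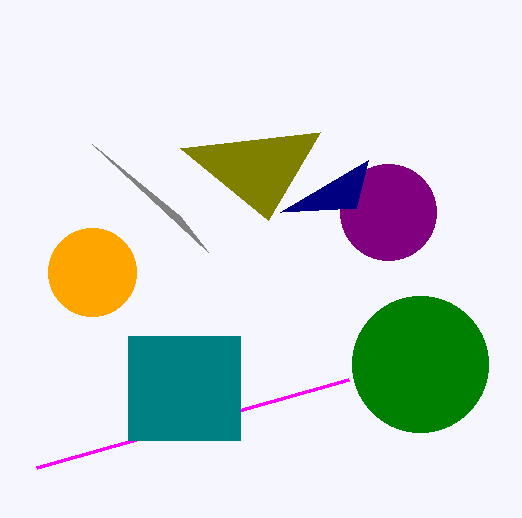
center_x_1 = 420
center_y_1 = 364
px0_2 = 348
py0_2 = 380
center_x_3 = 388
center_y_3 = 212
center_x_4 = 92
center_y_4 = 272
radius_4 = 44
px1_5 = 280
py1_5 = 212
px1_6 = 180
py1_6 = 216
px0_7 = 128
py0_7 = 336
px1_7 = 240
py1_7 = 440
px0_8 = 320
py0_8 = 132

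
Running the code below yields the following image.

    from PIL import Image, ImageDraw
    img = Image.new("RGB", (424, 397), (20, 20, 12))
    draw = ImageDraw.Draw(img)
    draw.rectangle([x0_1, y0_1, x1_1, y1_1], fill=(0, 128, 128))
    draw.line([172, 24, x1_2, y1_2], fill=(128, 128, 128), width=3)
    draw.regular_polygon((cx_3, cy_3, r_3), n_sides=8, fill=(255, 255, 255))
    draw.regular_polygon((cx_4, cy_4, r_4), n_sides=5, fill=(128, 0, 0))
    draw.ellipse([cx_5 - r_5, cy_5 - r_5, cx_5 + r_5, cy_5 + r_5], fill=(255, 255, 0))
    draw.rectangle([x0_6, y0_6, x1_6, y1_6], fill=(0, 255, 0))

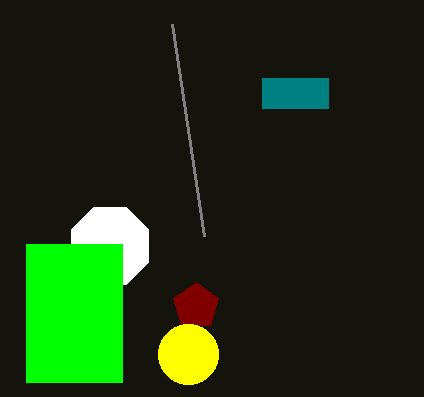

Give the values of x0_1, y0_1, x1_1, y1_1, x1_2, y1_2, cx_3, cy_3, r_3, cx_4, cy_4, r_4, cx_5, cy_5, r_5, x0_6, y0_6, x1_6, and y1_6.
x0_1 = 262, y0_1 = 78, x1_1 = 328, y1_1 = 108, x1_2 = 204, y1_2 = 236, cx_3 = 110, cy_3 = 246, r_3 = 42, cx_4 = 196, cy_4 = 306, r_4 = 24, cx_5 = 188, cy_5 = 354, r_5 = 30, x0_6 = 26, y0_6 = 244, x1_6 = 122, y1_6 = 382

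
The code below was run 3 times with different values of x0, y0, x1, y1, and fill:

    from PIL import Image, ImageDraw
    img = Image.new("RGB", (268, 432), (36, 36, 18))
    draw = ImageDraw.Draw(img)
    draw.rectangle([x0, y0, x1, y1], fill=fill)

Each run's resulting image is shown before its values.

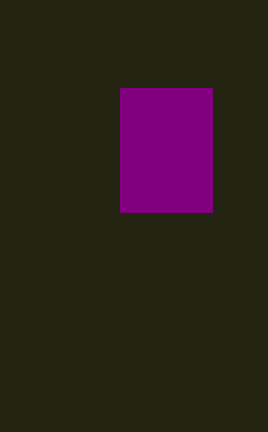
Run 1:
x0 = 120, y0 = 88, x1 = 212, y1 = 212, fill = 'purple'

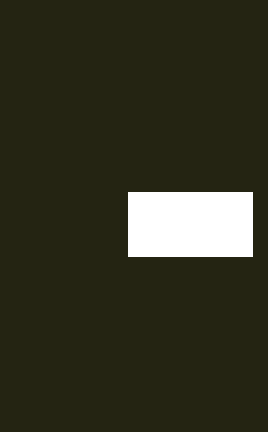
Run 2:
x0 = 128, y0 = 192, x1 = 252, y1 = 256, fill = 'white'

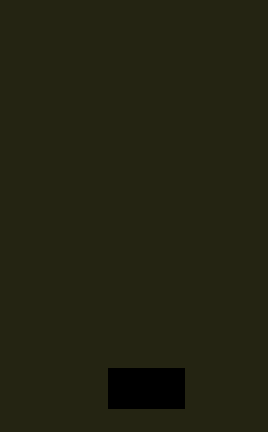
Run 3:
x0 = 108, y0 = 368, x1 = 184, y1 = 408, fill = 'black'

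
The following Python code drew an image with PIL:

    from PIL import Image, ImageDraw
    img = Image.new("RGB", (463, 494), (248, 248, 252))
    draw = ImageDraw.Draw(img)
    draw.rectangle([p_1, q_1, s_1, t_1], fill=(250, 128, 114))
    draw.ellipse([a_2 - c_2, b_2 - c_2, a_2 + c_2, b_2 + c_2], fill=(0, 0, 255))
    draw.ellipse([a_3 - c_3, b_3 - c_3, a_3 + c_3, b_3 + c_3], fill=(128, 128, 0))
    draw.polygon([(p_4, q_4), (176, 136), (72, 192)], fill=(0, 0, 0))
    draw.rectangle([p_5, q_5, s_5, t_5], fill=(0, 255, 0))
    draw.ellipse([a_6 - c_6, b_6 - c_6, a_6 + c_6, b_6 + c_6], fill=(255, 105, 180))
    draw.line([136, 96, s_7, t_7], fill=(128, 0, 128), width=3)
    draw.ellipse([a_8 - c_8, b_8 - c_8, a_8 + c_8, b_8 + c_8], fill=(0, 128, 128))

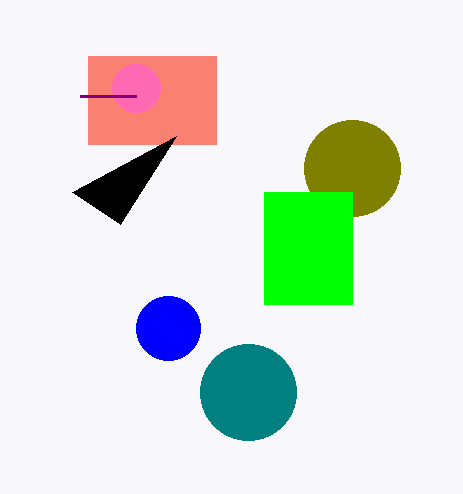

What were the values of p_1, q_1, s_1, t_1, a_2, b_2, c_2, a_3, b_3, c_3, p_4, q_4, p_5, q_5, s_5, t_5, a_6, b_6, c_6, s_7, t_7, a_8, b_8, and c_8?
p_1 = 88; q_1 = 56; s_1 = 216; t_1 = 144; a_2 = 168; b_2 = 328; c_2 = 32; a_3 = 352; b_3 = 168; c_3 = 48; p_4 = 120; q_4 = 224; p_5 = 264; q_5 = 192; s_5 = 352; t_5 = 304; a_6 = 136; b_6 = 88; c_6 = 24; s_7 = 80; t_7 = 96; a_8 = 248; b_8 = 392; c_8 = 48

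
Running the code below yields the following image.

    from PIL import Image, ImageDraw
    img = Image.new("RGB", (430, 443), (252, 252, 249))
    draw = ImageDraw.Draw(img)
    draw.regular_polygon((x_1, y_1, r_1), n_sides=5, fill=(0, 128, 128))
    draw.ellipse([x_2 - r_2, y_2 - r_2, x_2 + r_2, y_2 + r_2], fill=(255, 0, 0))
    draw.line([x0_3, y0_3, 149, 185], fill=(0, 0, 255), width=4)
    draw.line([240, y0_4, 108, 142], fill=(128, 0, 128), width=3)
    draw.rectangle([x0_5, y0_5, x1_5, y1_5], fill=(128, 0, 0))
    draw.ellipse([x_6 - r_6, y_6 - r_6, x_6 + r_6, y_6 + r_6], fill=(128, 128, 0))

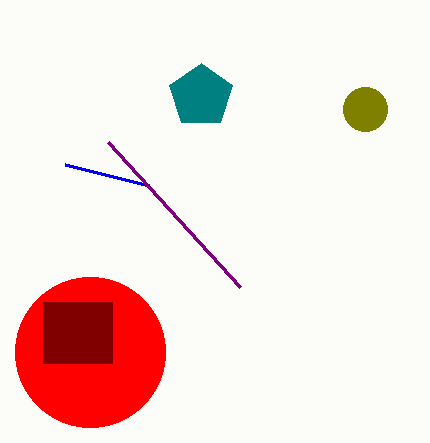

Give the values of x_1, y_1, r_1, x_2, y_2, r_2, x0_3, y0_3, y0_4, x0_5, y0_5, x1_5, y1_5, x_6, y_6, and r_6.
x_1 = 201; y_1 = 96; r_1 = 33; x_2 = 90; y_2 = 352; r_2 = 75; x0_3 = 65; y0_3 = 164; y0_4 = 287; x0_5 = 43; y0_5 = 302; x1_5 = 112; y1_5 = 363; x_6 = 365; y_6 = 109; r_6 = 22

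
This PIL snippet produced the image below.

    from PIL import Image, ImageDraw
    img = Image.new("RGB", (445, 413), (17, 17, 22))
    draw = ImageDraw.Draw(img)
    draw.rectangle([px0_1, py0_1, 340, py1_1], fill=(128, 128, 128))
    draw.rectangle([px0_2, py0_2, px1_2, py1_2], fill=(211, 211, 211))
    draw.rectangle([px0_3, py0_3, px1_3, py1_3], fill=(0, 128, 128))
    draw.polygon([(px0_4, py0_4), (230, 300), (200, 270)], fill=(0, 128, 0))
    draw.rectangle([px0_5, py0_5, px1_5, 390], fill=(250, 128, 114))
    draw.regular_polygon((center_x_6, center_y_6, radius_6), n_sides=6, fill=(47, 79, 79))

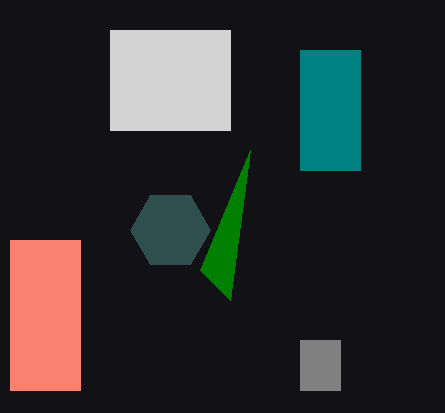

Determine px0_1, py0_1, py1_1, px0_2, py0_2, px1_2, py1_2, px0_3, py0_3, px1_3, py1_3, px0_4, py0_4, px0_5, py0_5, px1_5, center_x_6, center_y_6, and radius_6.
px0_1 = 300, py0_1 = 340, py1_1 = 390, px0_2 = 110, py0_2 = 30, px1_2 = 230, py1_2 = 130, px0_3 = 300, py0_3 = 50, px1_3 = 360, py1_3 = 170, px0_4 = 250, py0_4 = 150, px0_5 = 10, py0_5 = 240, px1_5 = 80, center_x_6 = 170, center_y_6 = 230, radius_6 = 40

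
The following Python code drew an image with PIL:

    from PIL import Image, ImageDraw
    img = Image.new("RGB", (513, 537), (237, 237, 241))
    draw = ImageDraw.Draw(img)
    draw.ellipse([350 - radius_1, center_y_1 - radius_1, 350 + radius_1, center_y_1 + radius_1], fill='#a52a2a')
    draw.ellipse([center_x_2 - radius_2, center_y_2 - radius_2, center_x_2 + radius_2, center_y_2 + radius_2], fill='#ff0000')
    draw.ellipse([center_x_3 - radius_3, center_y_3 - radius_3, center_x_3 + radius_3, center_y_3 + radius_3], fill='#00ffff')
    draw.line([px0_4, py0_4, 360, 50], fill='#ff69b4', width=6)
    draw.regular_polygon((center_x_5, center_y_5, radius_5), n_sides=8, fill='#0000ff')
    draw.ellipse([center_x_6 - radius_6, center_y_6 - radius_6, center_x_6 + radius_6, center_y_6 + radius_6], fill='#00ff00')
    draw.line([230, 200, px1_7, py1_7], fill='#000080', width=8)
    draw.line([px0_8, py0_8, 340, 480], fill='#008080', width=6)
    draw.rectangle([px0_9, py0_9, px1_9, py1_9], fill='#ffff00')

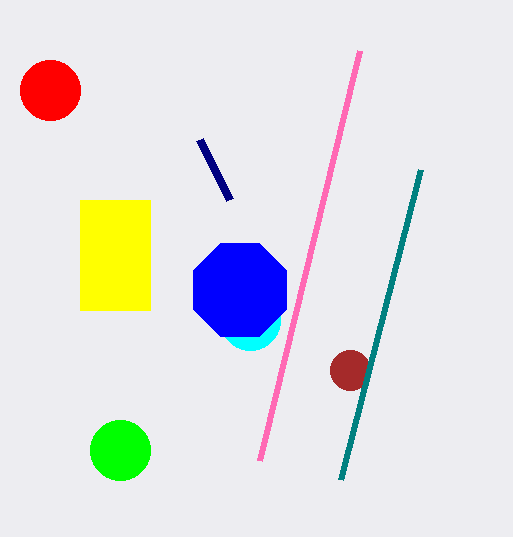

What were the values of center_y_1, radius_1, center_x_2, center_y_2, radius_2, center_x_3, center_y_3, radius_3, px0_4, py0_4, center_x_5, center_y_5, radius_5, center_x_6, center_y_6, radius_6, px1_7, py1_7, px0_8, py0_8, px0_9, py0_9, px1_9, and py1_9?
center_y_1 = 370
radius_1 = 20
center_x_2 = 50
center_y_2 = 90
radius_2 = 30
center_x_3 = 250
center_y_3 = 320
radius_3 = 30
px0_4 = 260
py0_4 = 460
center_x_5 = 240
center_y_5 = 290
radius_5 = 50
center_x_6 = 120
center_y_6 = 450
radius_6 = 30
px1_7 = 200
py1_7 = 140
px0_8 = 420
py0_8 = 170
px0_9 = 80
py0_9 = 200
px1_9 = 150
py1_9 = 310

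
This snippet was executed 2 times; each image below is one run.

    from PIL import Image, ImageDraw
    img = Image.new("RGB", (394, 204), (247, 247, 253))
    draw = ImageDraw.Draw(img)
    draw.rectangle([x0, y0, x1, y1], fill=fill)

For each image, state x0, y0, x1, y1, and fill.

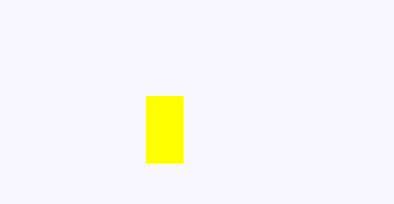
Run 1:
x0 = 146; y0 = 96; x1 = 182; y1 = 162; fill = 'yellow'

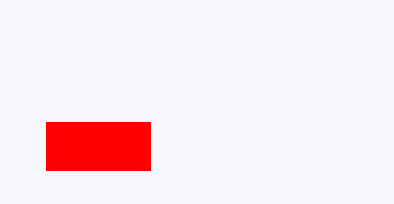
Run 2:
x0 = 46, y0 = 122, x1 = 150, y1 = 170, fill = 'red'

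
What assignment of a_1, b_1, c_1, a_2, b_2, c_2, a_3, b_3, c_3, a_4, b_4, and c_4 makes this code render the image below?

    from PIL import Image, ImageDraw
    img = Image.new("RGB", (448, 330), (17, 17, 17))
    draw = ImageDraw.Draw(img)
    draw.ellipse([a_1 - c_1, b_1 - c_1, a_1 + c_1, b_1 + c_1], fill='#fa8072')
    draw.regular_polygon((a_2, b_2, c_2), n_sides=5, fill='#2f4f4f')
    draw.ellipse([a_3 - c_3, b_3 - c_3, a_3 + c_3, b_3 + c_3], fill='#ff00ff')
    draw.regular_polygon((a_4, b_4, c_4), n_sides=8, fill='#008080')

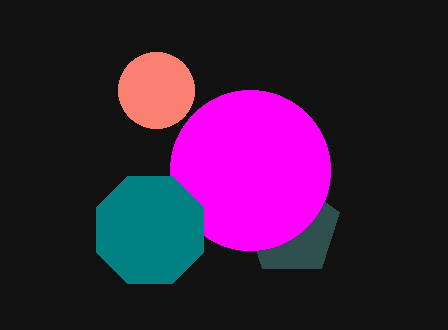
a_1 = 156; b_1 = 90; c_1 = 38; a_2 = 292; b_2 = 228; c_2 = 50; a_3 = 250; b_3 = 170; c_3 = 80; a_4 = 150; b_4 = 230; c_4 = 58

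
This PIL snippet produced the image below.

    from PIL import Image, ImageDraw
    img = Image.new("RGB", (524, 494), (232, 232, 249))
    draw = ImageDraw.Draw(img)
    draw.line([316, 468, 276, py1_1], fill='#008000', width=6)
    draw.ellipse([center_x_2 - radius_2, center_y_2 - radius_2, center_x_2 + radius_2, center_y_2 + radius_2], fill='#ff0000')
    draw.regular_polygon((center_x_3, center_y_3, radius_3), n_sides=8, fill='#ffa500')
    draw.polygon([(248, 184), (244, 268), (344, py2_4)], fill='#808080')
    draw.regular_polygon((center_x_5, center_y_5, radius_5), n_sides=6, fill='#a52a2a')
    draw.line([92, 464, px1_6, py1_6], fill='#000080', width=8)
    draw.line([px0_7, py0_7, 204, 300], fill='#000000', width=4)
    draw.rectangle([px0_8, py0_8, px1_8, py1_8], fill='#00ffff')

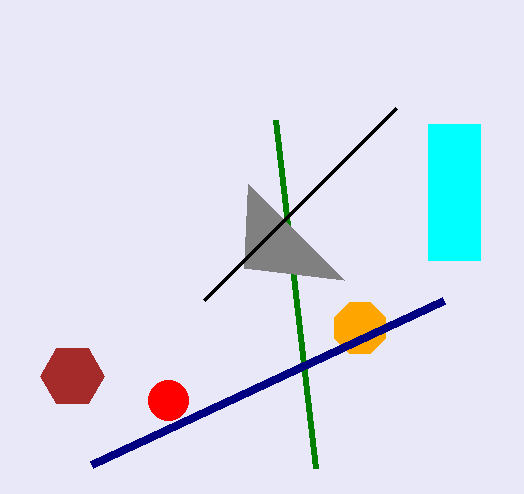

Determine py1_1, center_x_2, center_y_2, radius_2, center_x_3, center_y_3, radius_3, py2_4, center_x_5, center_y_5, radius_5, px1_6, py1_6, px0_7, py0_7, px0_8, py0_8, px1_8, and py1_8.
py1_1 = 120
center_x_2 = 168
center_y_2 = 400
radius_2 = 20
center_x_3 = 360
center_y_3 = 328
radius_3 = 28
py2_4 = 280
center_x_5 = 72
center_y_5 = 376
radius_5 = 32
px1_6 = 444
py1_6 = 300
px0_7 = 396
py0_7 = 108
px0_8 = 428
py0_8 = 124
px1_8 = 480
py1_8 = 260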